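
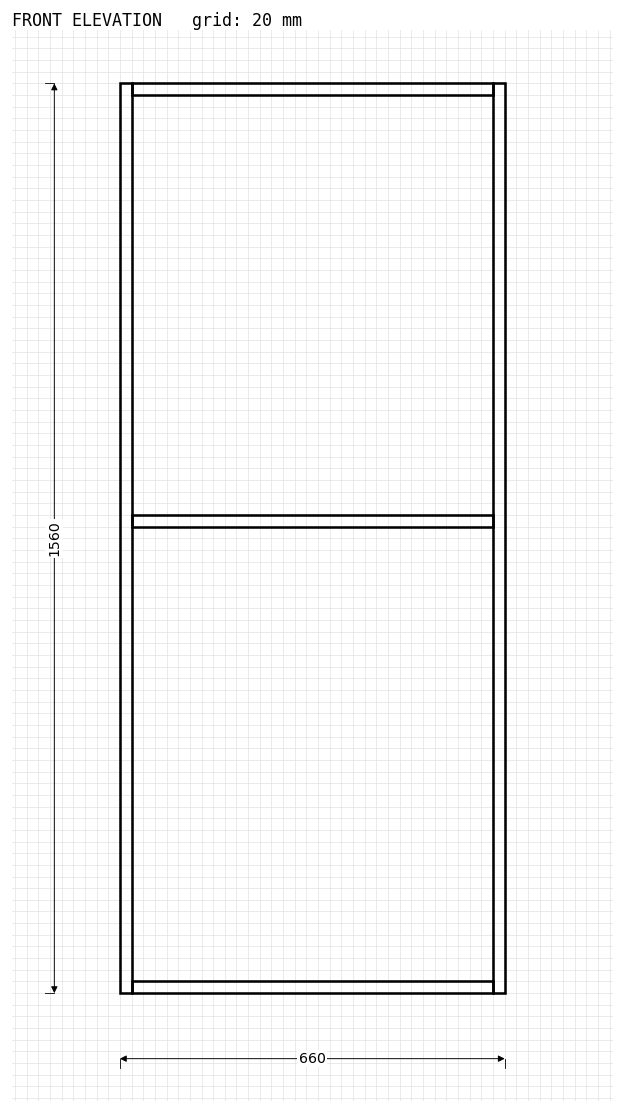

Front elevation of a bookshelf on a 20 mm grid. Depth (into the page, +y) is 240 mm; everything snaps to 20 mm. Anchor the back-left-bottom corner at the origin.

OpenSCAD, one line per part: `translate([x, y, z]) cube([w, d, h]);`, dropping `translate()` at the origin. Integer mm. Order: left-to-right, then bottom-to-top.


cube([20, 240, 1560]);
translate([20, 0, 0]) cube([620, 240, 20]);
translate([20, 0, 800]) cube([620, 240, 20]);
translate([20, 0, 1540]) cube([620, 240, 20]);
translate([640, 0, 0]) cube([20, 240, 1560]);


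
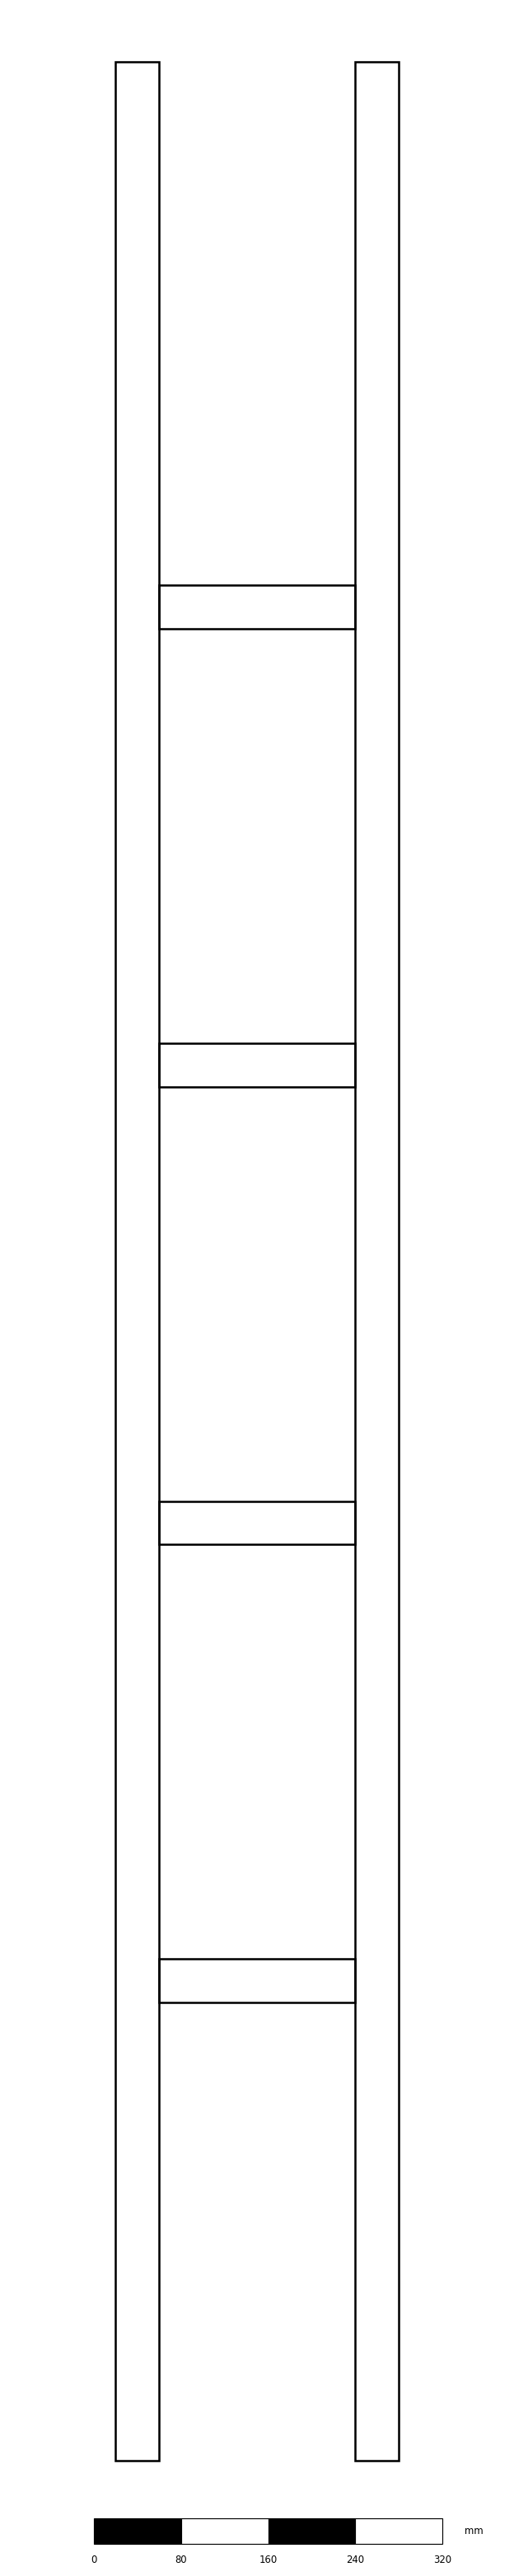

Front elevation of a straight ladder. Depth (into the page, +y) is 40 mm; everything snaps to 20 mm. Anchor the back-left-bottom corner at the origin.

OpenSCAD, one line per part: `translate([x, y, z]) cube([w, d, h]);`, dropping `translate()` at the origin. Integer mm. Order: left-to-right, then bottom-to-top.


cube([40, 40, 2200]);
translate([40, 0, 420]) cube([180, 40, 40]);
translate([40, 0, 840]) cube([180, 40, 40]);
translate([40, 0, 1260]) cube([180, 40, 40]);
translate([40, 0, 1680]) cube([180, 40, 40]);
translate([220, 0, 0]) cube([40, 40, 2200]);


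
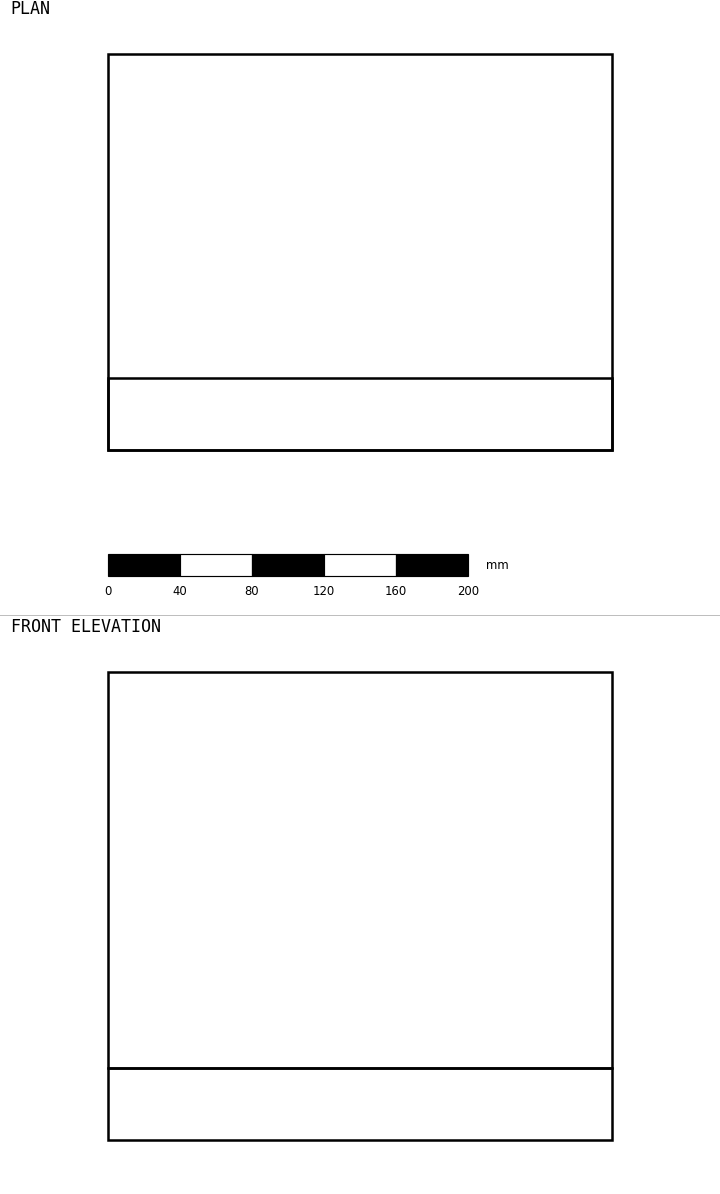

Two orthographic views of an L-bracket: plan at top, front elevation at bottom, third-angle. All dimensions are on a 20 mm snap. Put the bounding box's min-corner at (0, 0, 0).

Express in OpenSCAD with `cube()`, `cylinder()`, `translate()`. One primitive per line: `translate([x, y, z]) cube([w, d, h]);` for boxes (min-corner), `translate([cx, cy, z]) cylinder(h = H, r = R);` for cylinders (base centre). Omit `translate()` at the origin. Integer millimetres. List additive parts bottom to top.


cube([280, 220, 40]);
translate([0, 0, 40]) cube([280, 40, 220]);


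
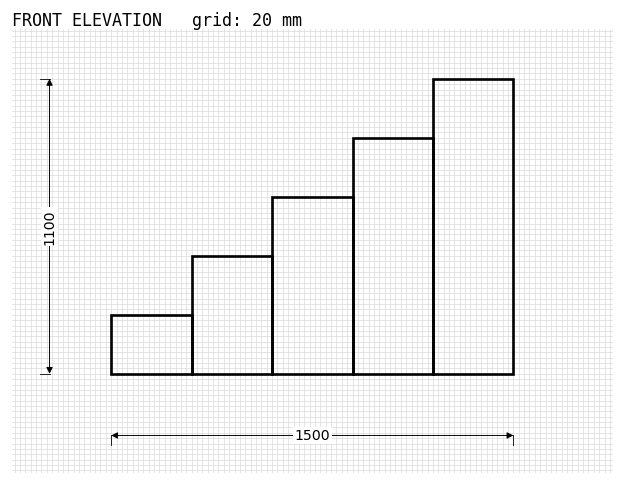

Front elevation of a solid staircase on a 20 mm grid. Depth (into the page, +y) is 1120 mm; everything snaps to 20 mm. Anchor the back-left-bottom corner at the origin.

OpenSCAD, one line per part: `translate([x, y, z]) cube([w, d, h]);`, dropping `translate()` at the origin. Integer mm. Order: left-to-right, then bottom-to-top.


cube([300, 1120, 220]);
translate([300, 0, 0]) cube([300, 1120, 440]);
translate([600, 0, 0]) cube([300, 1120, 660]);
translate([900, 0, 0]) cube([300, 1120, 880]);
translate([1200, 0, 0]) cube([300, 1120, 1100]);


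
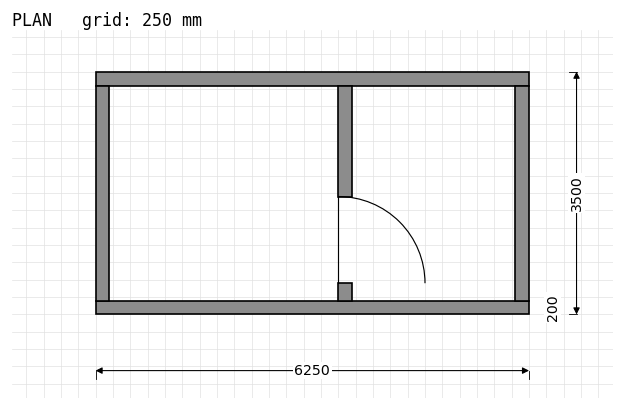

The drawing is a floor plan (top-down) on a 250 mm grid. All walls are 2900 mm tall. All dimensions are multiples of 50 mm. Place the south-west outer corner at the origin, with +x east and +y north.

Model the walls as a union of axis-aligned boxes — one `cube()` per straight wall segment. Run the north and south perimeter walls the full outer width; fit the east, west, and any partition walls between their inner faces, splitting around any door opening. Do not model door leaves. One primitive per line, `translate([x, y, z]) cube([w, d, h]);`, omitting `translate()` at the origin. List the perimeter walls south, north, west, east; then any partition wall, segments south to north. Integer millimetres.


cube([6250, 200, 2900]);
translate([0, 3300, 0]) cube([6250, 200, 2900]);
translate([0, 200, 0]) cube([200, 3100, 2900]);
translate([6050, 200, 0]) cube([200, 3100, 2900]);
translate([3500, 200, 0]) cube([200, 250, 2900]);
translate([3500, 1700, 0]) cube([200, 1600, 2900]);


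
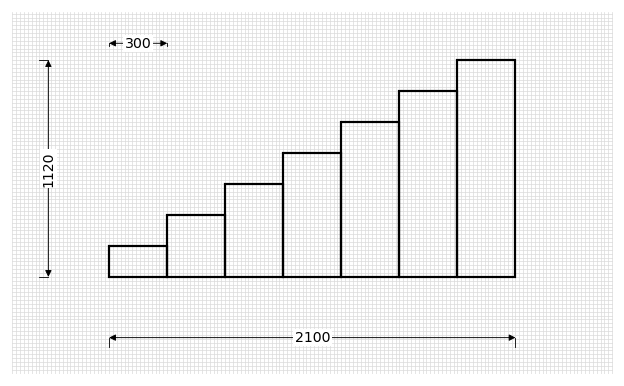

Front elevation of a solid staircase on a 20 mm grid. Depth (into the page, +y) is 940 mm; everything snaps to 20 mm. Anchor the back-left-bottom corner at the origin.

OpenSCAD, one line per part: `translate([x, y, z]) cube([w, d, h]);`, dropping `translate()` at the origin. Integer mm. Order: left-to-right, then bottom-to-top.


cube([300, 940, 160]);
translate([300, 0, 0]) cube([300, 940, 320]);
translate([600, 0, 0]) cube([300, 940, 480]);
translate([900, 0, 0]) cube([300, 940, 640]);
translate([1200, 0, 0]) cube([300, 940, 800]);
translate([1500, 0, 0]) cube([300, 940, 960]);
translate([1800, 0, 0]) cube([300, 940, 1120]);


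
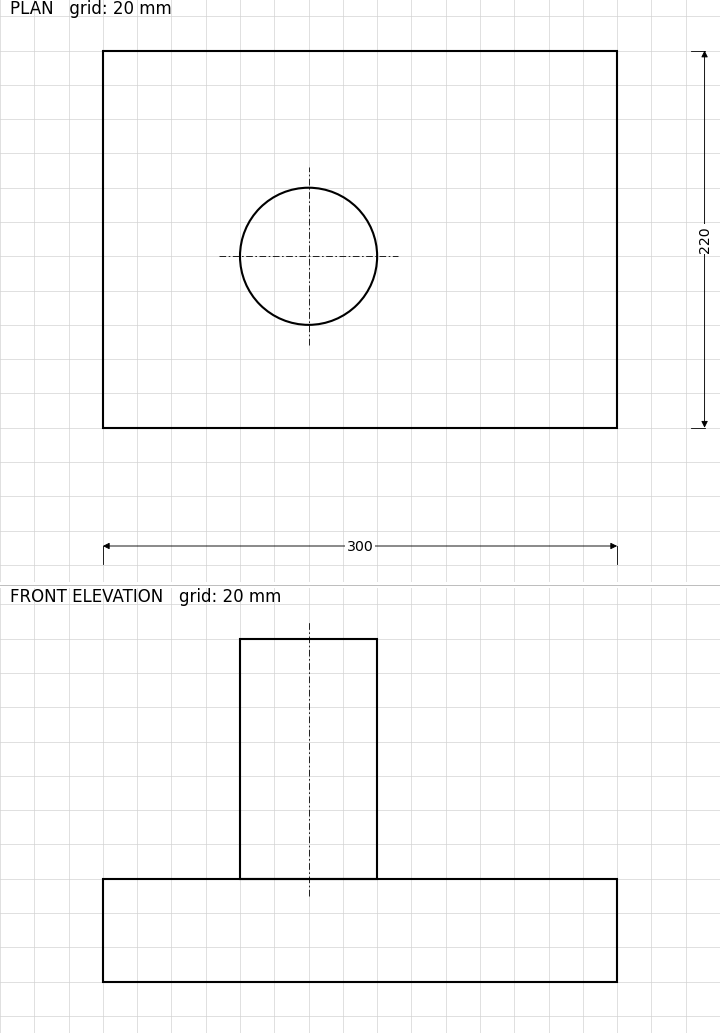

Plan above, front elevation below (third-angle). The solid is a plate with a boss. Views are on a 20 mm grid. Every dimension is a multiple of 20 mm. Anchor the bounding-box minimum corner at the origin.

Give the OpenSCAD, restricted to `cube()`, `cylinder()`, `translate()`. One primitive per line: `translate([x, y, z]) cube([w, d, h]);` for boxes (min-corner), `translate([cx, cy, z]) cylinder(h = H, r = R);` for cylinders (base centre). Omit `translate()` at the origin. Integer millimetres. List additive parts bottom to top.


cube([300, 220, 60]);
translate([120, 100, 60]) cylinder(h = 140, r = 40);


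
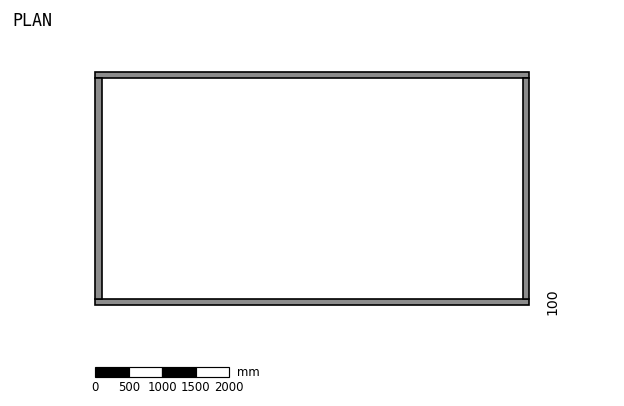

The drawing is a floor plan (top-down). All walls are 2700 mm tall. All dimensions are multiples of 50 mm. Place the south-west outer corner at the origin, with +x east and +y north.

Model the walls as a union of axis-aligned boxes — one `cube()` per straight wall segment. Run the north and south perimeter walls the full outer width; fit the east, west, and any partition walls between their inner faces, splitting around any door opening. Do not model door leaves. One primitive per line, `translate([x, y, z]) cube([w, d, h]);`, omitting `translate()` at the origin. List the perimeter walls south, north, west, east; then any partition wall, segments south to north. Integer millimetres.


cube([6500, 100, 2700]);
translate([0, 3400, 0]) cube([6500, 100, 2700]);
translate([0, 100, 0]) cube([100, 3300, 2700]);
translate([6400, 100, 0]) cube([100, 3300, 2700]);


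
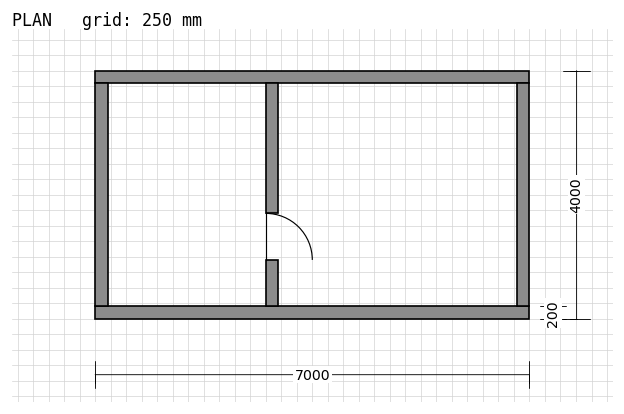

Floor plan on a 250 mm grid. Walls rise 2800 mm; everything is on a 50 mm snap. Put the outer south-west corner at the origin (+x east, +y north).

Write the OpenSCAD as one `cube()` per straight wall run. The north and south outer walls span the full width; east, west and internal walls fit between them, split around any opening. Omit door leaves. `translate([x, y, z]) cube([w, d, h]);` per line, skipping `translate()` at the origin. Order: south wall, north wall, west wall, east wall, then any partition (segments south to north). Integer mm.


cube([7000, 200, 2800]);
translate([0, 3800, 0]) cube([7000, 200, 2800]);
translate([0, 200, 0]) cube([200, 3600, 2800]);
translate([6800, 200, 0]) cube([200, 3600, 2800]);
translate([2750, 200, 0]) cube([200, 750, 2800]);
translate([2750, 1700, 0]) cube([200, 2100, 2800]);


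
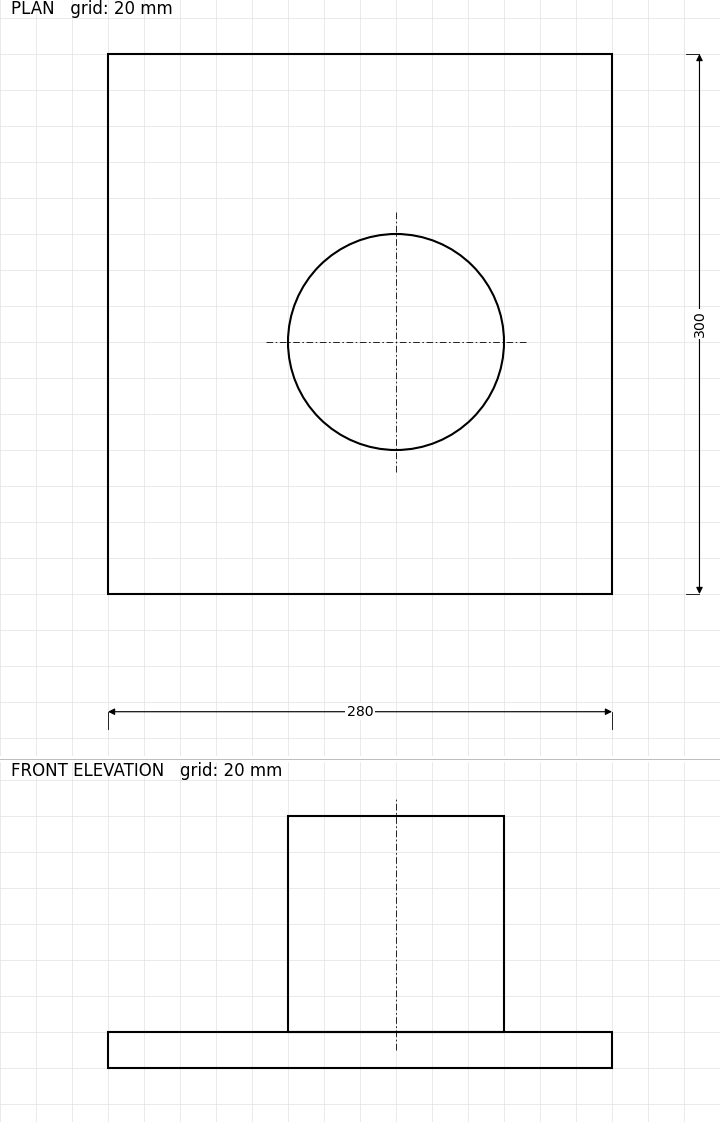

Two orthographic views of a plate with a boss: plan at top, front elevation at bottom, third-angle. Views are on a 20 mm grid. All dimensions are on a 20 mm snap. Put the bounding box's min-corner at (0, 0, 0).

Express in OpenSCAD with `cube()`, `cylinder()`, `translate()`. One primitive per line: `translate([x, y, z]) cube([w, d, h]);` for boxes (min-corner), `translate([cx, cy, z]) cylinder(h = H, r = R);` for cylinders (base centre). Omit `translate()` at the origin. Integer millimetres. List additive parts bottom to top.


cube([280, 300, 20]);
translate([160, 140, 20]) cylinder(h = 120, r = 60);


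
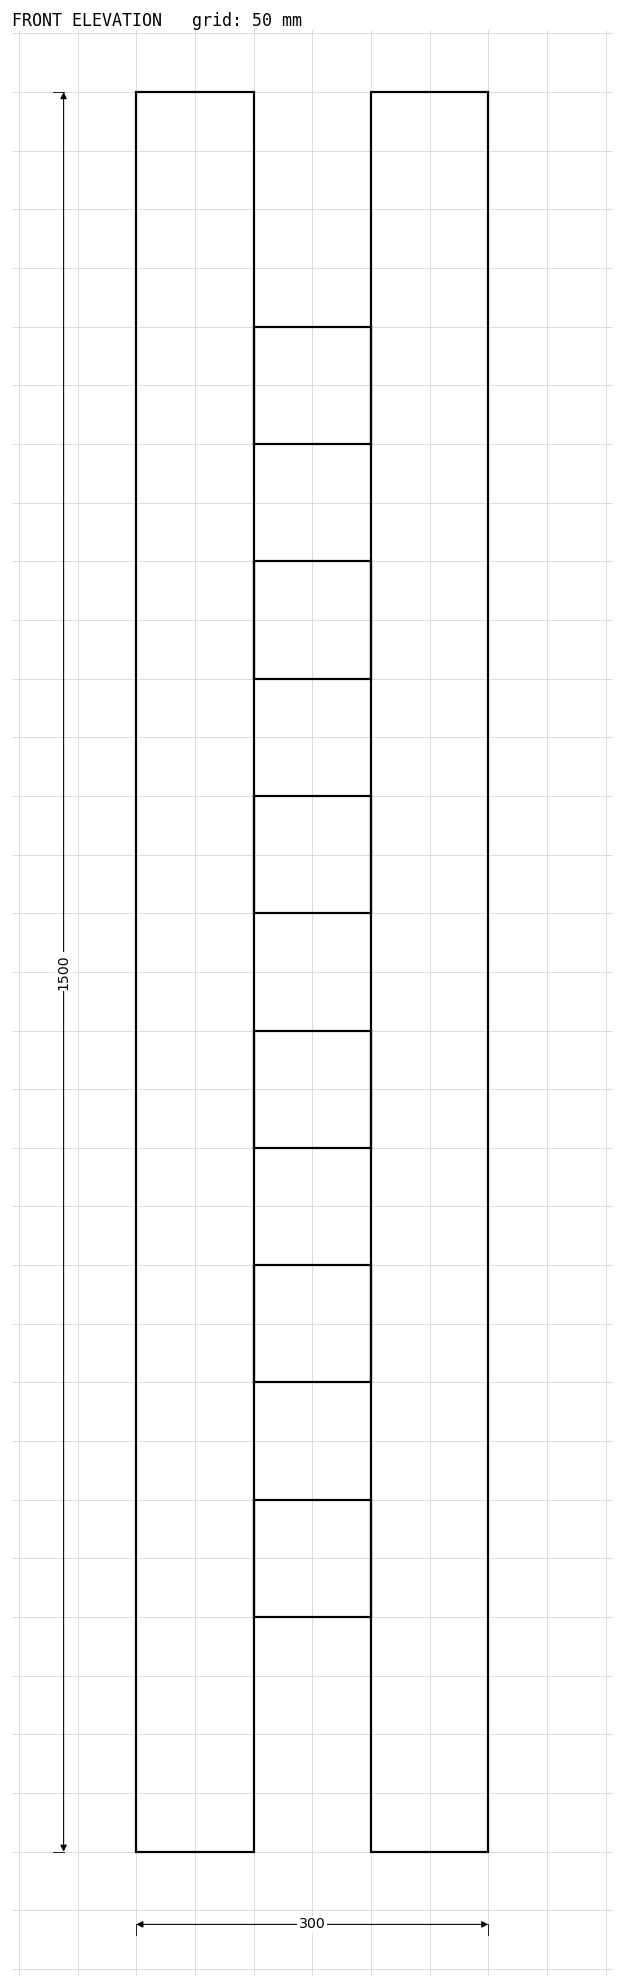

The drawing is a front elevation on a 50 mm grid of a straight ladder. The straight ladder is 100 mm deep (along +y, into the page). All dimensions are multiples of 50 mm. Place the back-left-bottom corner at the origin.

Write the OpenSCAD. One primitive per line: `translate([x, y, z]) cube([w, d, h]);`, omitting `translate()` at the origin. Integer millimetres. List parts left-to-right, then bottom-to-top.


cube([100, 100, 1500]);
translate([100, 0, 200]) cube([100, 100, 100]);
translate([100, 0, 400]) cube([100, 100, 100]);
translate([100, 0, 600]) cube([100, 100, 100]);
translate([100, 0, 800]) cube([100, 100, 100]);
translate([100, 0, 1000]) cube([100, 100, 100]);
translate([100, 0, 1200]) cube([100, 100, 100]);
translate([200, 0, 0]) cube([100, 100, 1500]);


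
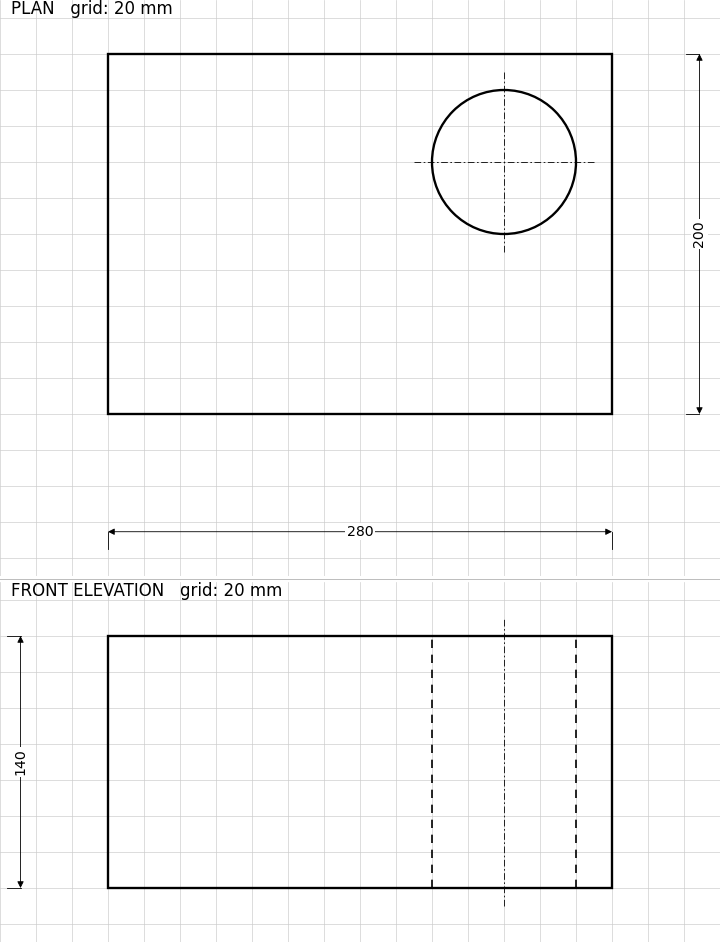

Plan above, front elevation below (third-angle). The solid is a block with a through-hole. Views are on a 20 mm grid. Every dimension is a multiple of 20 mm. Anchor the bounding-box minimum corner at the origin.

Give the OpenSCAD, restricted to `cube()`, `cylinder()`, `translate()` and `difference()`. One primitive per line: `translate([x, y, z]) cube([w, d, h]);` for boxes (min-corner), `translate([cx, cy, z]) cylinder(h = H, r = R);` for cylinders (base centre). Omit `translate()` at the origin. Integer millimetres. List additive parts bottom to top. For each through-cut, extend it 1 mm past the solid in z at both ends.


difference() {
  cube([280, 200, 140]);
  translate([220, 140, -1]) cylinder(h = 142, r = 40);
}


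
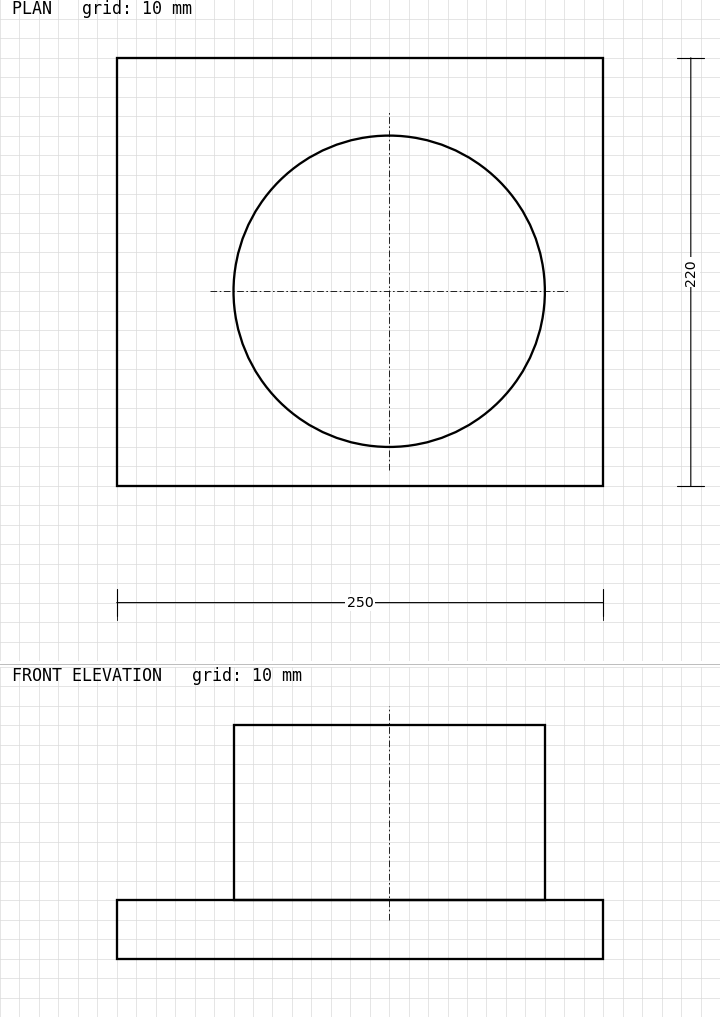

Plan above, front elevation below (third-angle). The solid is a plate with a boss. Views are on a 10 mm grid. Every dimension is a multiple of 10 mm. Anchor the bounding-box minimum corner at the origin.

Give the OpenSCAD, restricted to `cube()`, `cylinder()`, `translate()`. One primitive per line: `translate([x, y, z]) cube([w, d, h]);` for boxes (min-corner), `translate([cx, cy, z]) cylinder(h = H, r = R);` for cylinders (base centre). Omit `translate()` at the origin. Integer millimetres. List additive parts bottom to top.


cube([250, 220, 30]);
translate([140, 100, 30]) cylinder(h = 90, r = 80);


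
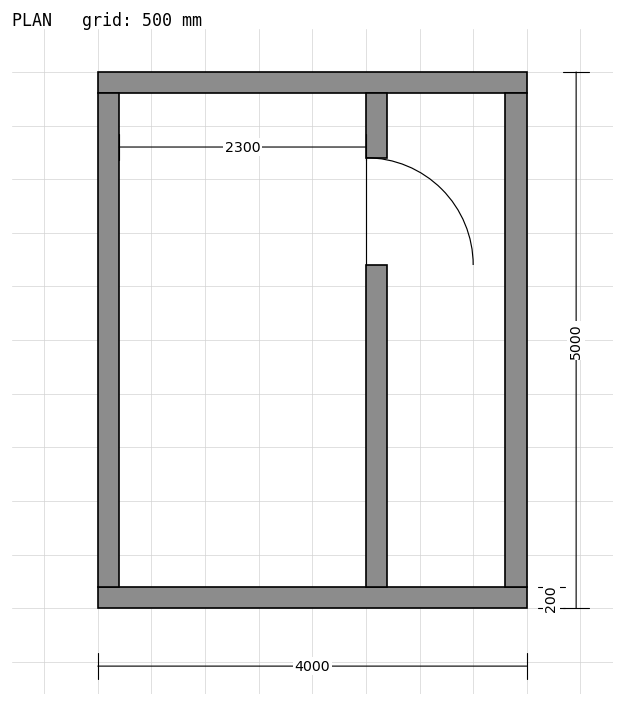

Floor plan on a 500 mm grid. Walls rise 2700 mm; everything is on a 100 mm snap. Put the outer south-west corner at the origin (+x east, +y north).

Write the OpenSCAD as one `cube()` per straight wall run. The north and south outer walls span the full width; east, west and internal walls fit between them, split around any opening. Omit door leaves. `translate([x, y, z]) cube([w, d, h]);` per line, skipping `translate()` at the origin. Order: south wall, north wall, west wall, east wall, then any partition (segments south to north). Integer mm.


cube([4000, 200, 2700]);
translate([0, 4800, 0]) cube([4000, 200, 2700]);
translate([0, 200, 0]) cube([200, 4600, 2700]);
translate([3800, 200, 0]) cube([200, 4600, 2700]);
translate([2500, 200, 0]) cube([200, 3000, 2700]);
translate([2500, 4200, 0]) cube([200, 600, 2700]);


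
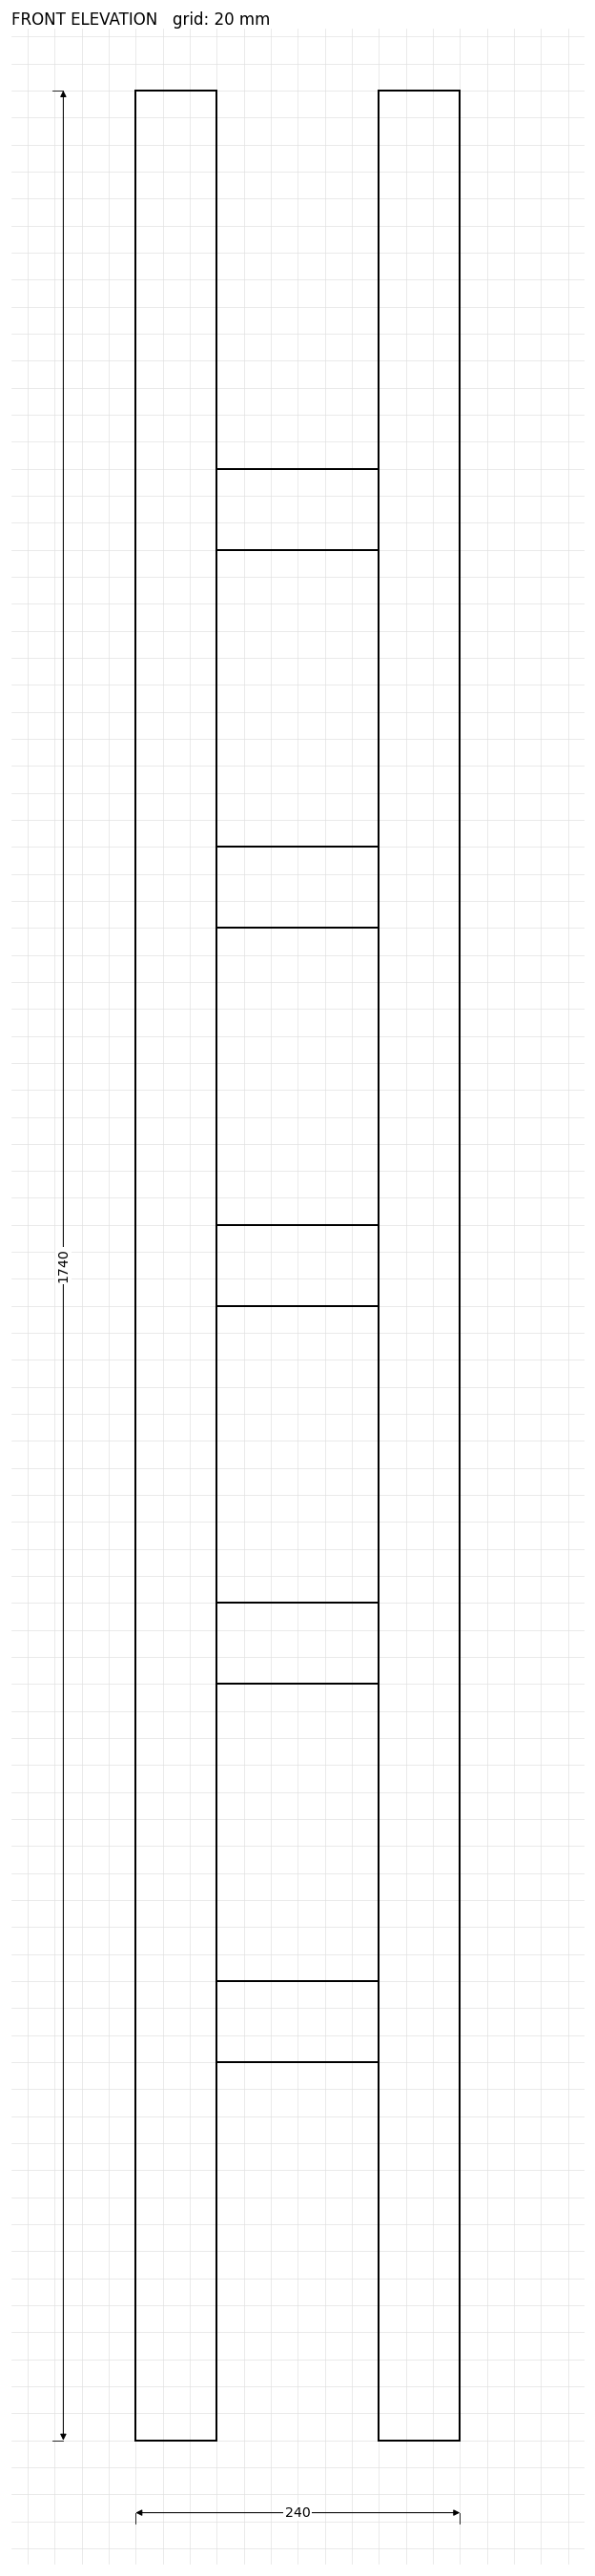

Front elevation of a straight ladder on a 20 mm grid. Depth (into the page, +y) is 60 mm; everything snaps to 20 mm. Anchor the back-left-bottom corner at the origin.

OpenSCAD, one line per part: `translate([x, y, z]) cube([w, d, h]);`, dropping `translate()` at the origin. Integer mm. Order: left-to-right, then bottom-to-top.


cube([60, 60, 1740]);
translate([60, 0, 280]) cube([120, 60, 60]);
translate([60, 0, 560]) cube([120, 60, 60]);
translate([60, 0, 840]) cube([120, 60, 60]);
translate([60, 0, 1120]) cube([120, 60, 60]);
translate([60, 0, 1400]) cube([120, 60, 60]);
translate([180, 0, 0]) cube([60, 60, 1740]);


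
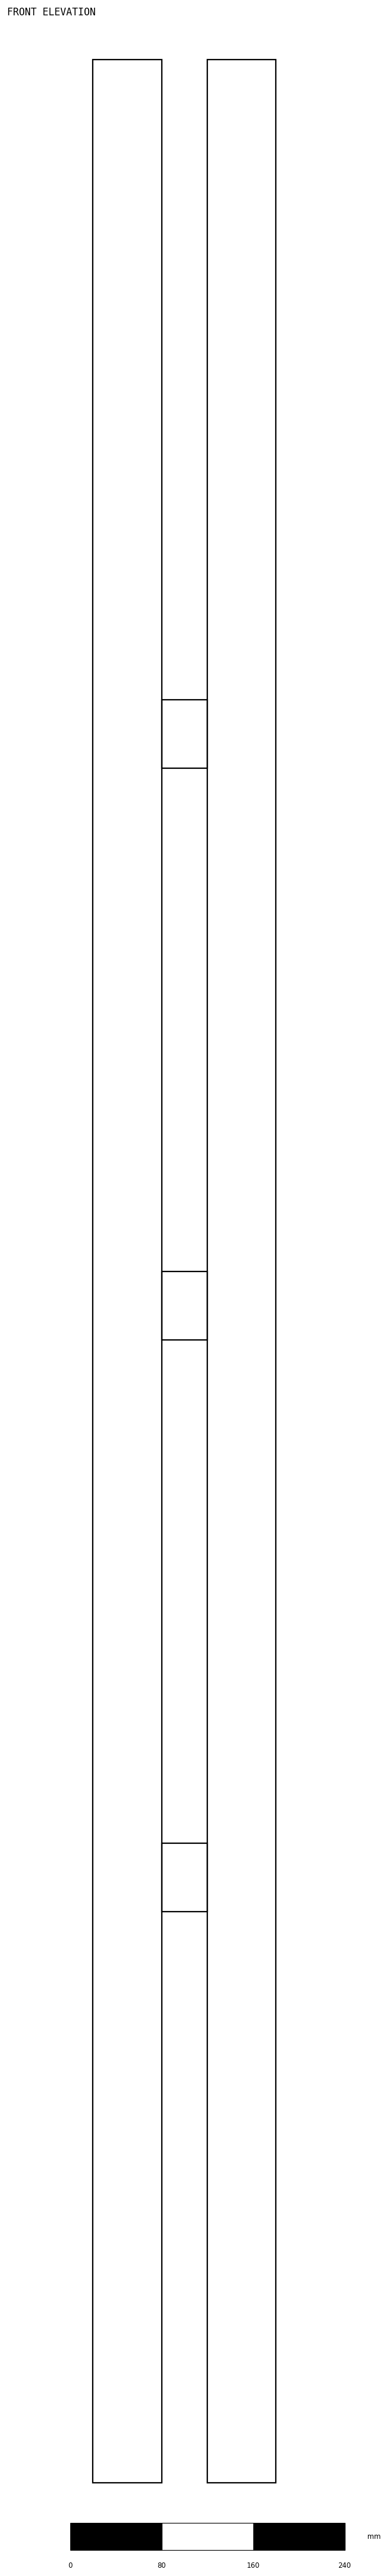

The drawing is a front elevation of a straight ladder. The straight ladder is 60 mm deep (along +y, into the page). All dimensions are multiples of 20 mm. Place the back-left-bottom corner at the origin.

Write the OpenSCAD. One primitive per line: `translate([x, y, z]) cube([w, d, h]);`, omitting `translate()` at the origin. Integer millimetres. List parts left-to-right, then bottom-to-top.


cube([60, 60, 2120]);
translate([60, 0, 500]) cube([40, 60, 60]);
translate([60, 0, 1000]) cube([40, 60, 60]);
translate([60, 0, 1500]) cube([40, 60, 60]);
translate([100, 0, 0]) cube([60, 60, 2120]);


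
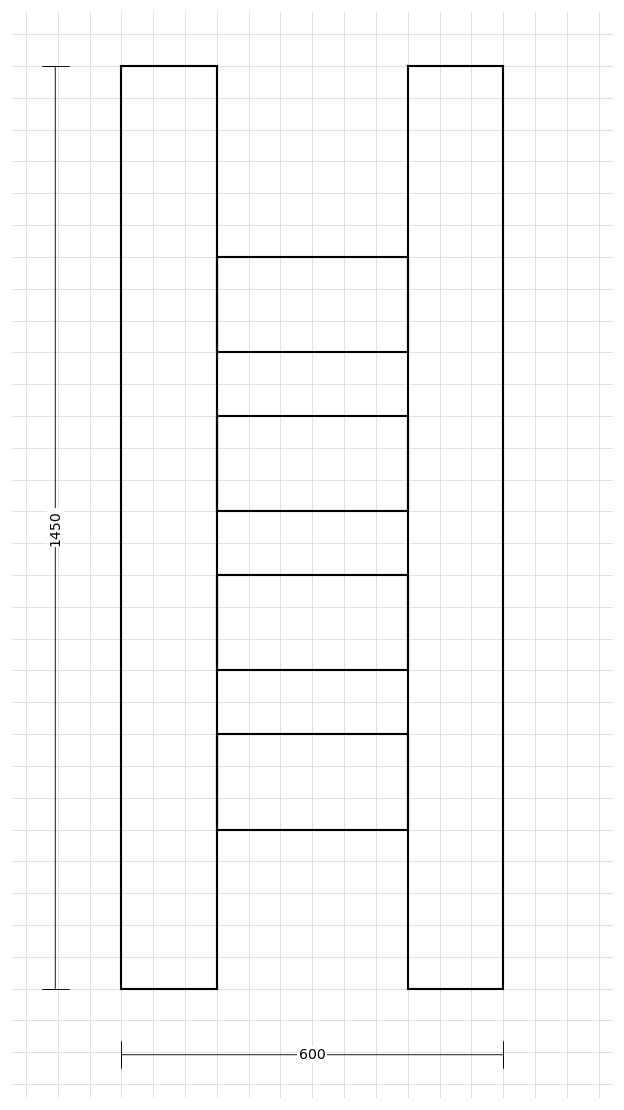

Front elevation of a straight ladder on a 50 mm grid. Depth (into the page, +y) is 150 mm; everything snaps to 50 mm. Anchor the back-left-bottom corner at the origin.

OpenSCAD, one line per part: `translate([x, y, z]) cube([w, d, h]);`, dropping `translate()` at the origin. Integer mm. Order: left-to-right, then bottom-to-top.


cube([150, 150, 1450]);
translate([150, 0, 250]) cube([300, 150, 150]);
translate([150, 0, 500]) cube([300, 150, 150]);
translate([150, 0, 750]) cube([300, 150, 150]);
translate([150, 0, 1000]) cube([300, 150, 150]);
translate([450, 0, 0]) cube([150, 150, 1450]);


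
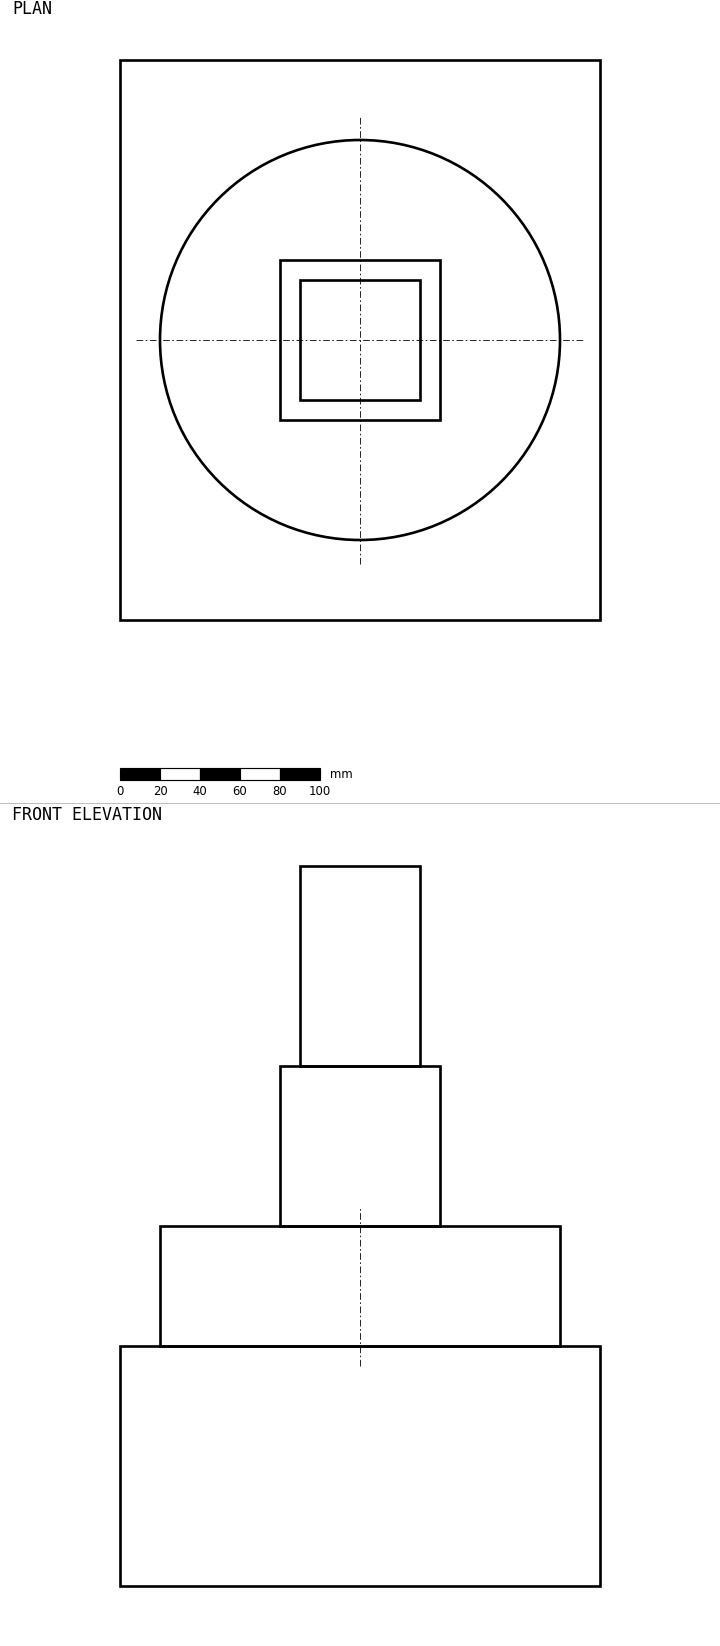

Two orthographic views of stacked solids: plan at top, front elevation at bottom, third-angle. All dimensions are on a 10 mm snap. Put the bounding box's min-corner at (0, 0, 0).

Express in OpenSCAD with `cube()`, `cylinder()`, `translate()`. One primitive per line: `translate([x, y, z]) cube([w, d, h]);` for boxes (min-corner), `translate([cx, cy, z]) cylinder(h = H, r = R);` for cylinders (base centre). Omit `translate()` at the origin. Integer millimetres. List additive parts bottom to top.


cube([240, 280, 120]);
translate([120, 140, 120]) cylinder(h = 60, r = 100);
translate([80, 100, 180]) cube([80, 80, 80]);
translate([90, 110, 260]) cube([60, 60, 100]);


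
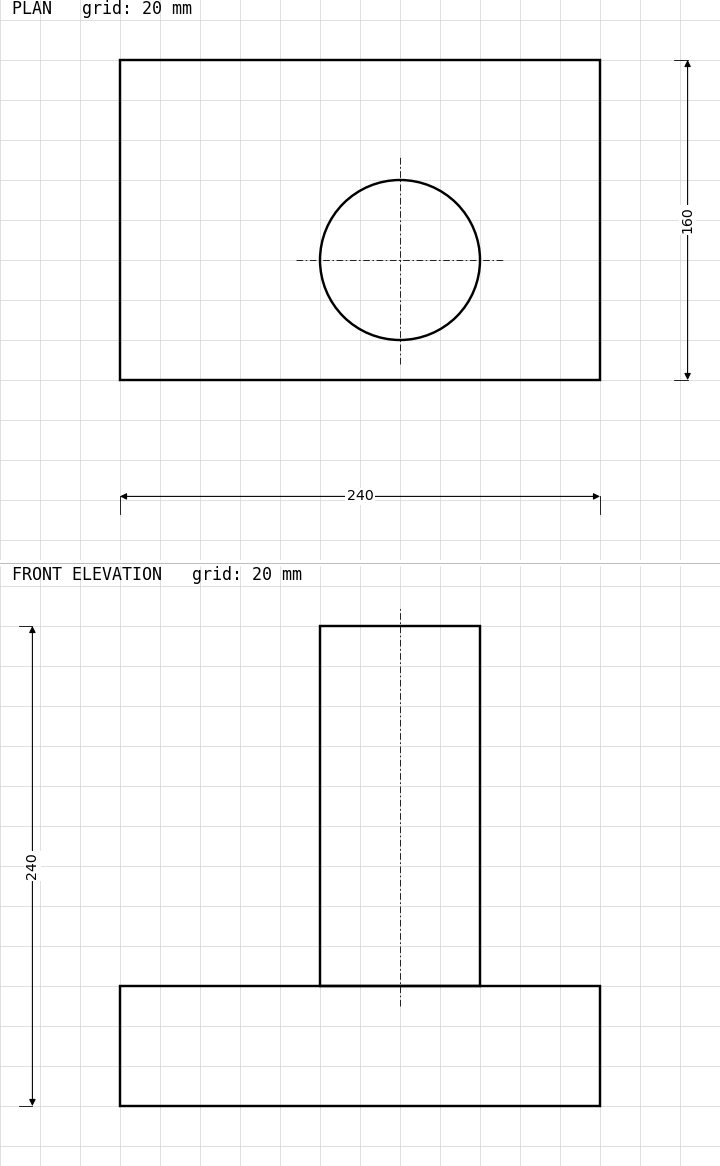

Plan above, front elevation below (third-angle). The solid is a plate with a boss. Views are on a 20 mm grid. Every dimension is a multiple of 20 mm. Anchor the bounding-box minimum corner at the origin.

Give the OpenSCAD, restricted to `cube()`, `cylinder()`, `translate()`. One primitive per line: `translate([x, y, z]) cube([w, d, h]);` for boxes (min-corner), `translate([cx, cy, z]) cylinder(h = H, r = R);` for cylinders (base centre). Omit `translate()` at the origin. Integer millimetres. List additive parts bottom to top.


cube([240, 160, 60]);
translate([140, 60, 60]) cylinder(h = 180, r = 40);


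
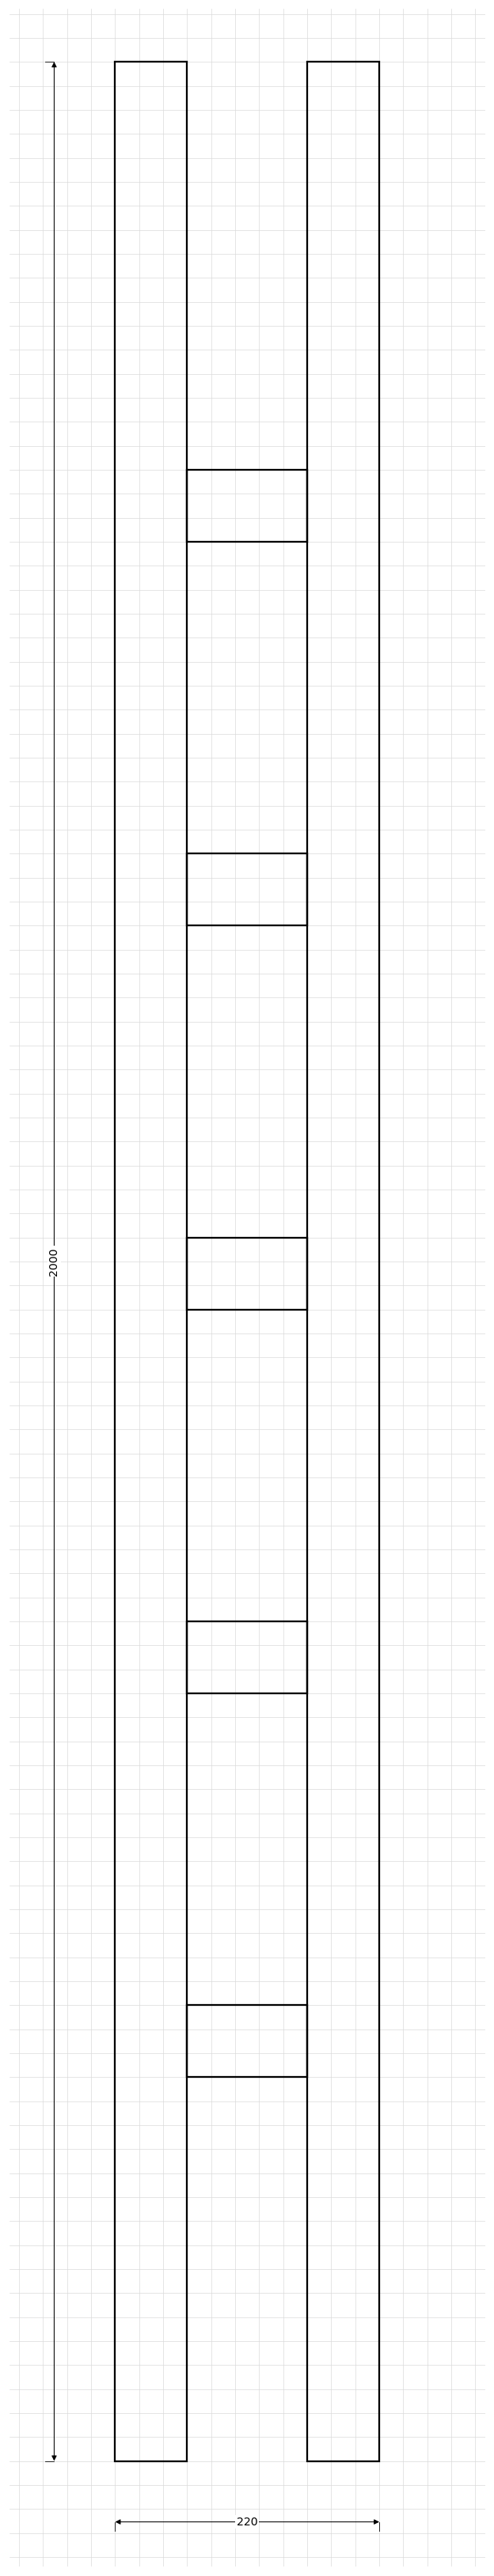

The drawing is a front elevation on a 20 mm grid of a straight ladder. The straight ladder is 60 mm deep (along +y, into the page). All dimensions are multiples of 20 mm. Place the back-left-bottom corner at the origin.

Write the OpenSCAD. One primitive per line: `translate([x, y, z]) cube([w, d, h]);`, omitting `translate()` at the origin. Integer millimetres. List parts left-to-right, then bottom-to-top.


cube([60, 60, 2000]);
translate([60, 0, 320]) cube([100, 60, 60]);
translate([60, 0, 640]) cube([100, 60, 60]);
translate([60, 0, 960]) cube([100, 60, 60]);
translate([60, 0, 1280]) cube([100, 60, 60]);
translate([60, 0, 1600]) cube([100, 60, 60]);
translate([160, 0, 0]) cube([60, 60, 2000]);


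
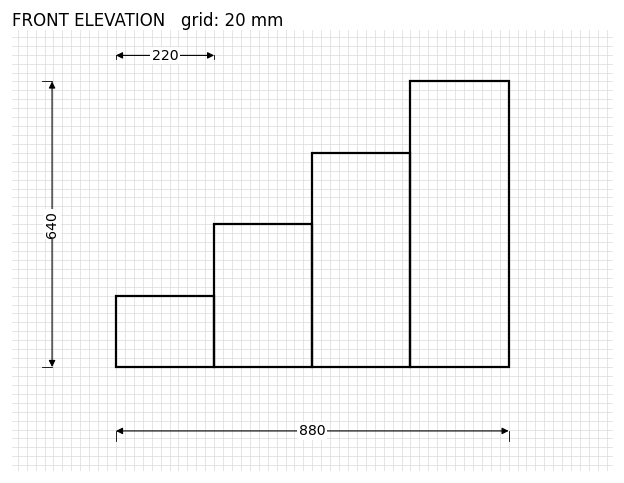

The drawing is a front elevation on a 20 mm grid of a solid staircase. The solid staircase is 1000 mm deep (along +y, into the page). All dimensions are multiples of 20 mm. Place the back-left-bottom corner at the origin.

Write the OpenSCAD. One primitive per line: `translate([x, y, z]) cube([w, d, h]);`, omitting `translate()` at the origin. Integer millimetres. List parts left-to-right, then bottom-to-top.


cube([220, 1000, 160]);
translate([220, 0, 0]) cube([220, 1000, 320]);
translate([440, 0, 0]) cube([220, 1000, 480]);
translate([660, 0, 0]) cube([220, 1000, 640]);


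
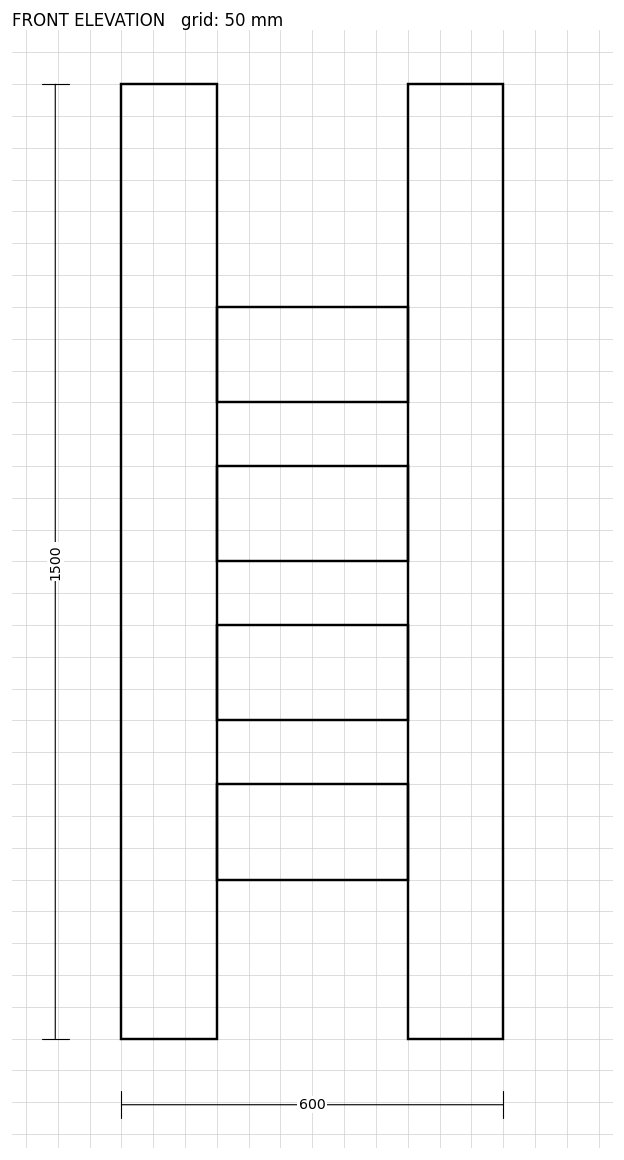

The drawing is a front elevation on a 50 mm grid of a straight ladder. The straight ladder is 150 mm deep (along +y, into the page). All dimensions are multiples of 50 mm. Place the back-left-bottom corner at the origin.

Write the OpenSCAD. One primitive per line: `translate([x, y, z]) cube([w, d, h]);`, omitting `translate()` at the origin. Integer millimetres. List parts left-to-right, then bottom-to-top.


cube([150, 150, 1500]);
translate([150, 0, 250]) cube([300, 150, 150]);
translate([150, 0, 500]) cube([300, 150, 150]);
translate([150, 0, 750]) cube([300, 150, 150]);
translate([150, 0, 1000]) cube([300, 150, 150]);
translate([450, 0, 0]) cube([150, 150, 1500]);


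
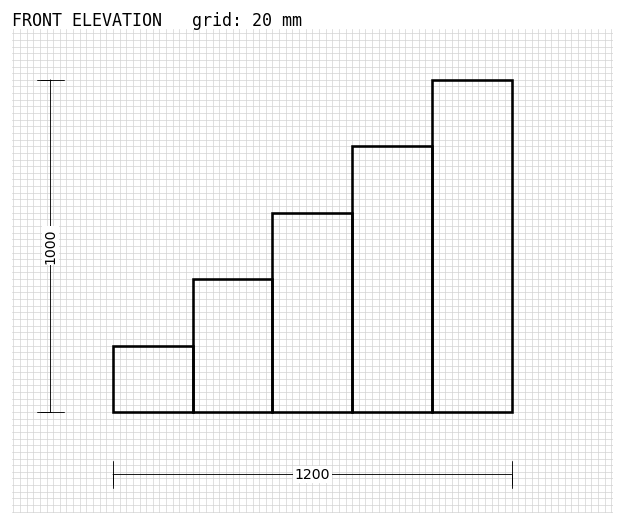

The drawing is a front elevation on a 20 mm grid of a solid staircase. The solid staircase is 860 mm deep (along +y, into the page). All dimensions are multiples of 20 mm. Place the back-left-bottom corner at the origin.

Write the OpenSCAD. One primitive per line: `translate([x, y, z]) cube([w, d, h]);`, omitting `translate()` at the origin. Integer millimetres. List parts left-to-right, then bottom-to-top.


cube([240, 860, 200]);
translate([240, 0, 0]) cube([240, 860, 400]);
translate([480, 0, 0]) cube([240, 860, 600]);
translate([720, 0, 0]) cube([240, 860, 800]);
translate([960, 0, 0]) cube([240, 860, 1000]);


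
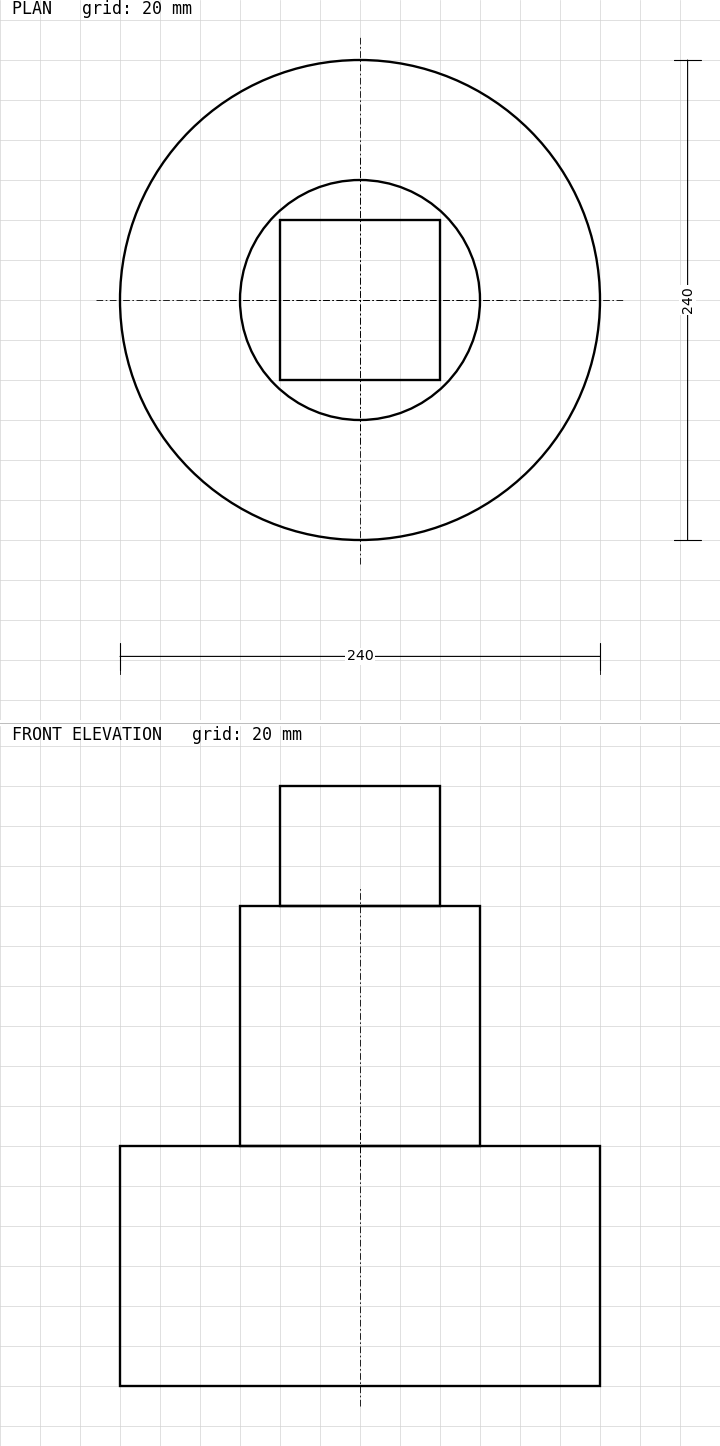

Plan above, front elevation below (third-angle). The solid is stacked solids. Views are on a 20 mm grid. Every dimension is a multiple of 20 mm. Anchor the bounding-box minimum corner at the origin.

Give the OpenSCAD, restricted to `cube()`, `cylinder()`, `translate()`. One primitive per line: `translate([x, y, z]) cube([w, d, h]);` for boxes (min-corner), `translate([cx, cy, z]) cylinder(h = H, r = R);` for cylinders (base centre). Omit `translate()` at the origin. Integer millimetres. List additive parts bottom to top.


translate([120, 120, 0]) cylinder(h = 120, r = 120);
translate([120, 120, 120]) cylinder(h = 120, r = 60);
translate([80, 80, 240]) cube([80, 80, 60]);


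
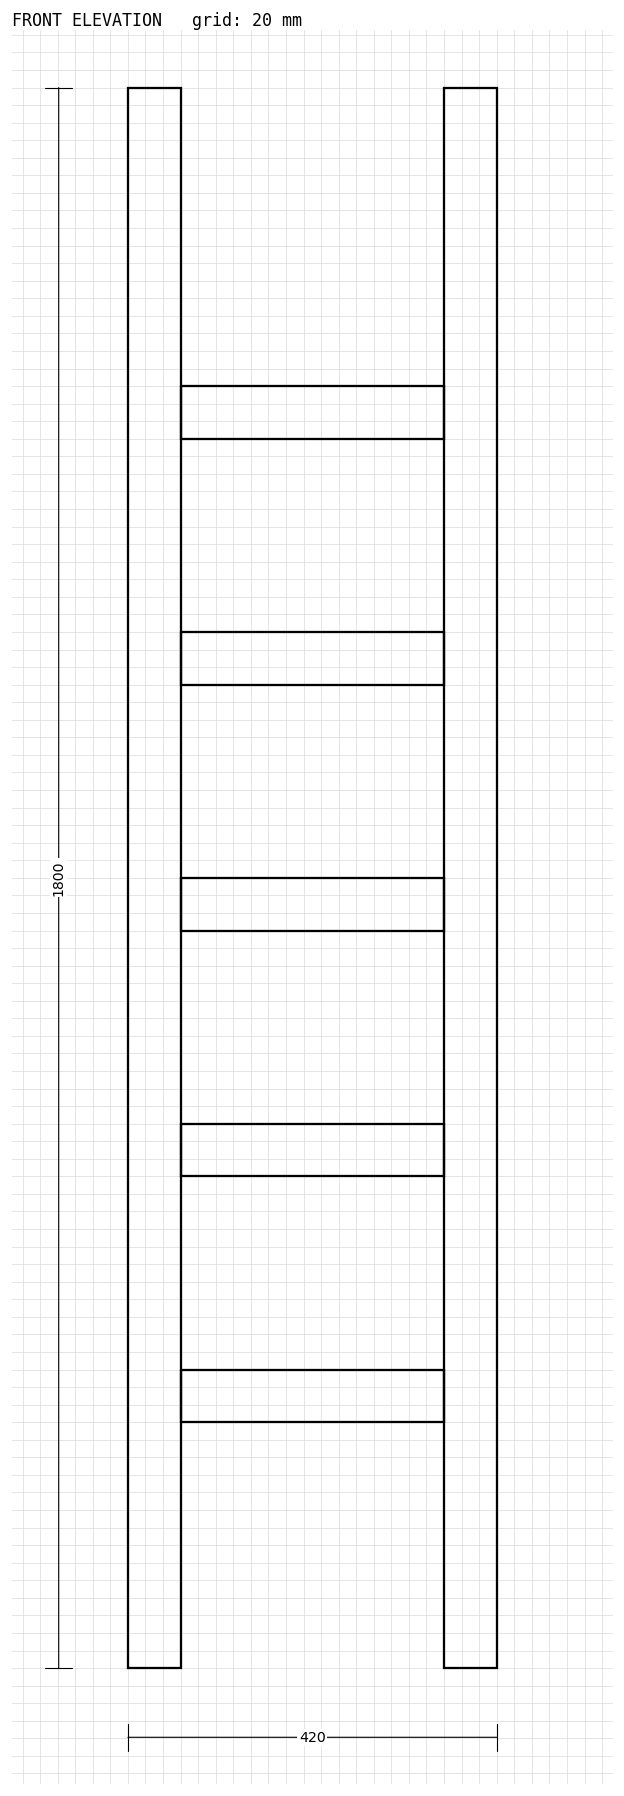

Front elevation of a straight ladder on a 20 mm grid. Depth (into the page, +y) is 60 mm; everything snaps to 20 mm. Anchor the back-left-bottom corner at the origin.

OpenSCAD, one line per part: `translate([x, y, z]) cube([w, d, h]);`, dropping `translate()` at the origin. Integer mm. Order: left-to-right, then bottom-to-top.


cube([60, 60, 1800]);
translate([60, 0, 280]) cube([300, 60, 60]);
translate([60, 0, 560]) cube([300, 60, 60]);
translate([60, 0, 840]) cube([300, 60, 60]);
translate([60, 0, 1120]) cube([300, 60, 60]);
translate([60, 0, 1400]) cube([300, 60, 60]);
translate([360, 0, 0]) cube([60, 60, 1800]);


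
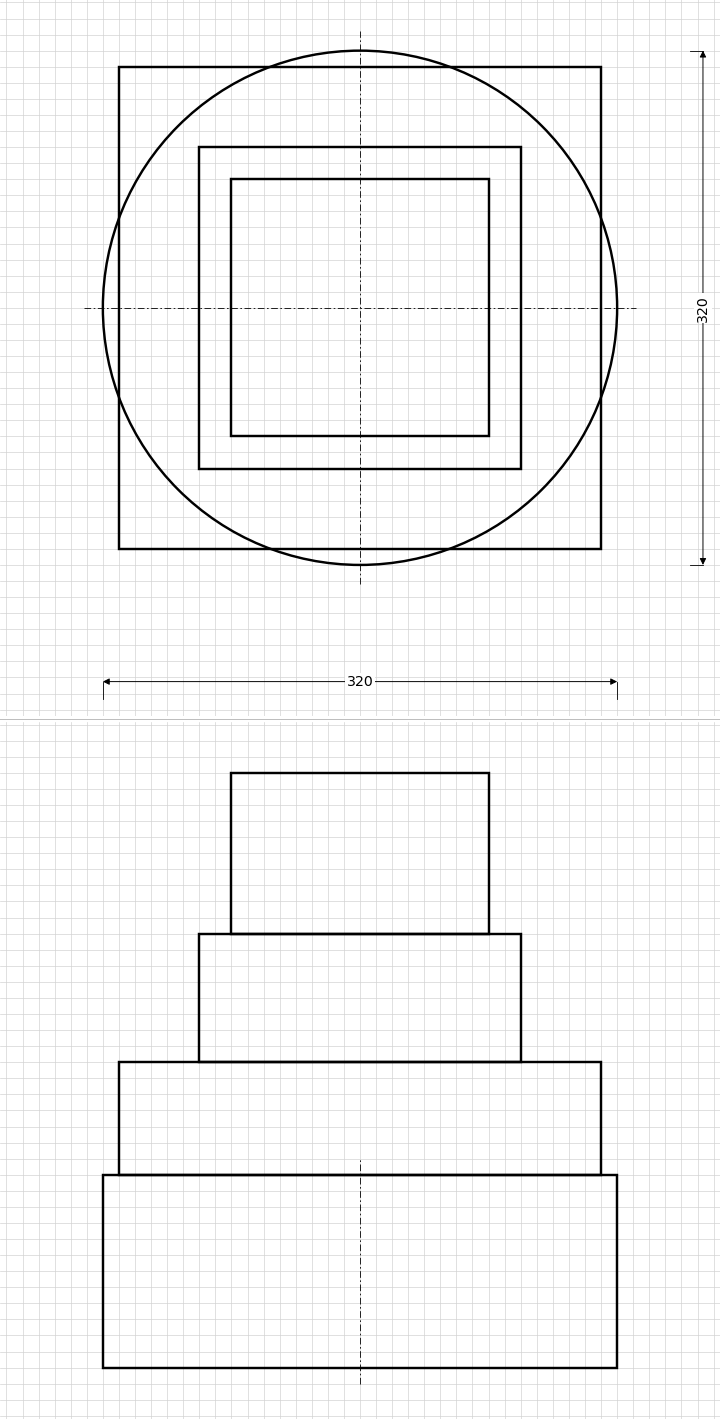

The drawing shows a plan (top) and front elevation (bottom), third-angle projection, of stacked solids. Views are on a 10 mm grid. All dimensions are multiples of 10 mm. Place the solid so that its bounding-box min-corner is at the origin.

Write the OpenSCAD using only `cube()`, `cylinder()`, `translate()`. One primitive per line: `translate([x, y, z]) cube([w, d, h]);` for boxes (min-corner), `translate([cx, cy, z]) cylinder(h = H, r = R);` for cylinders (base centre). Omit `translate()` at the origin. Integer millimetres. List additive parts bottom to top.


translate([160, 160, 0]) cylinder(h = 120, r = 160);
translate([10, 10, 120]) cube([300, 300, 70]);
translate([60, 60, 190]) cube([200, 200, 80]);
translate([80, 80, 270]) cube([160, 160, 100]);


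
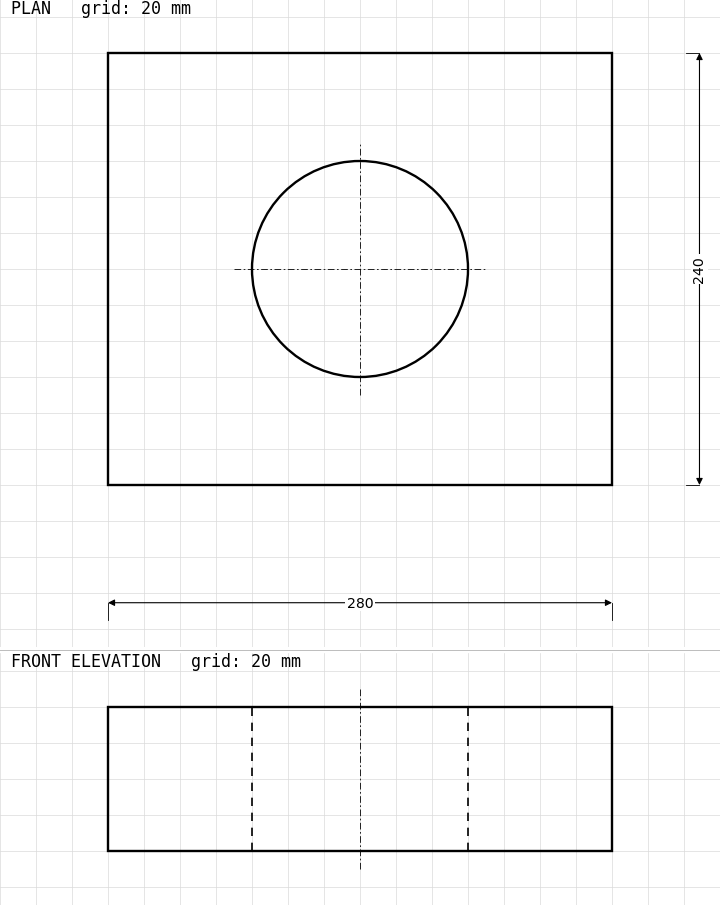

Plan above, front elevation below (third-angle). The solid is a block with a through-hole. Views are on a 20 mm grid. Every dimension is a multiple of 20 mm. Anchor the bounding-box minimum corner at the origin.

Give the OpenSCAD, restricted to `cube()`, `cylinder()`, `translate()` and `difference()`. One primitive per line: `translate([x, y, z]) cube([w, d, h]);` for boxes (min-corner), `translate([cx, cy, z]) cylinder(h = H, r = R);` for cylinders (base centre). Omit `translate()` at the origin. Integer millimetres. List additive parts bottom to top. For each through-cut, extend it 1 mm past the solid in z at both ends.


difference() {
  cube([280, 240, 80]);
  translate([140, 120, -1]) cylinder(h = 82, r = 60);
}


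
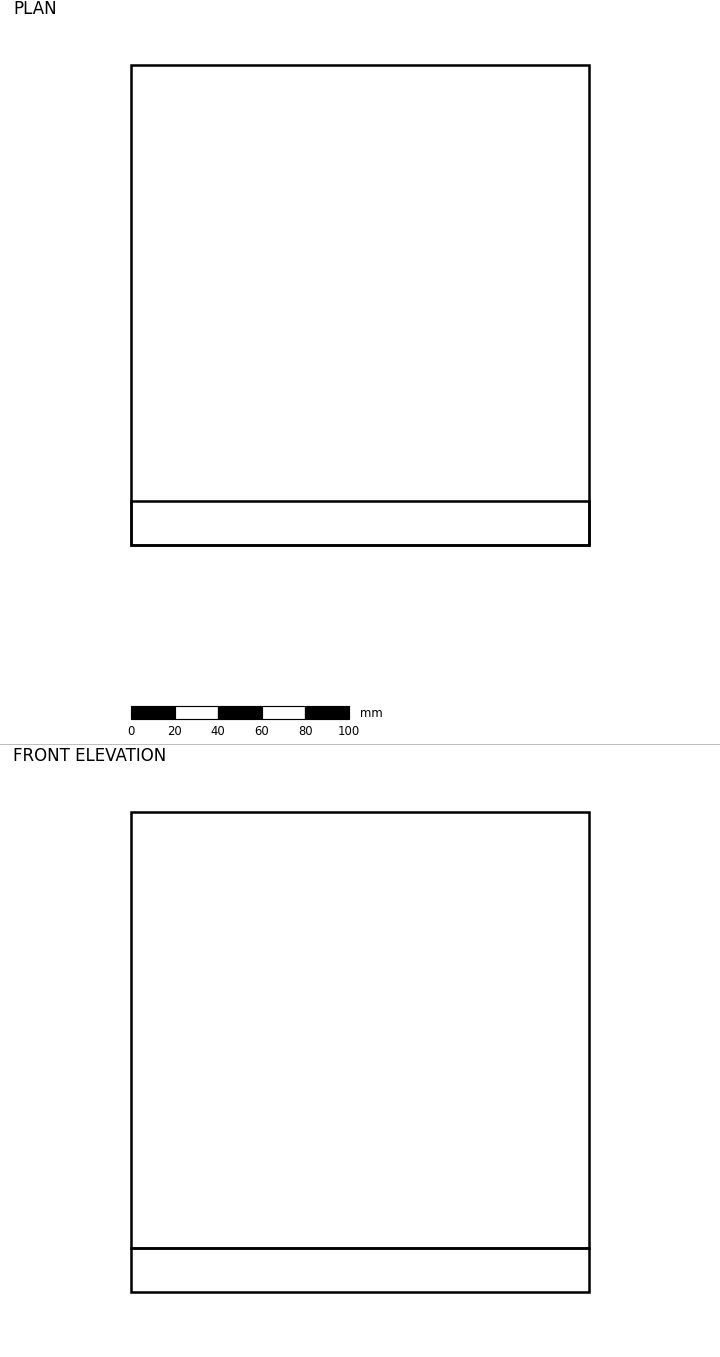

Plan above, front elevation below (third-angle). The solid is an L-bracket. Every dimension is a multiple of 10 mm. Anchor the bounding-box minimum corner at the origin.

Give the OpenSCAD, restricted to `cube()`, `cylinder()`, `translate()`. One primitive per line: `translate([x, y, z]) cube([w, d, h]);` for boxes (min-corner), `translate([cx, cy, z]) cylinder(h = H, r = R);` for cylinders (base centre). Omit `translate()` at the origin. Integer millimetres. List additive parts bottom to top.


cube([210, 220, 20]);
translate([0, 0, 20]) cube([210, 20, 200]);


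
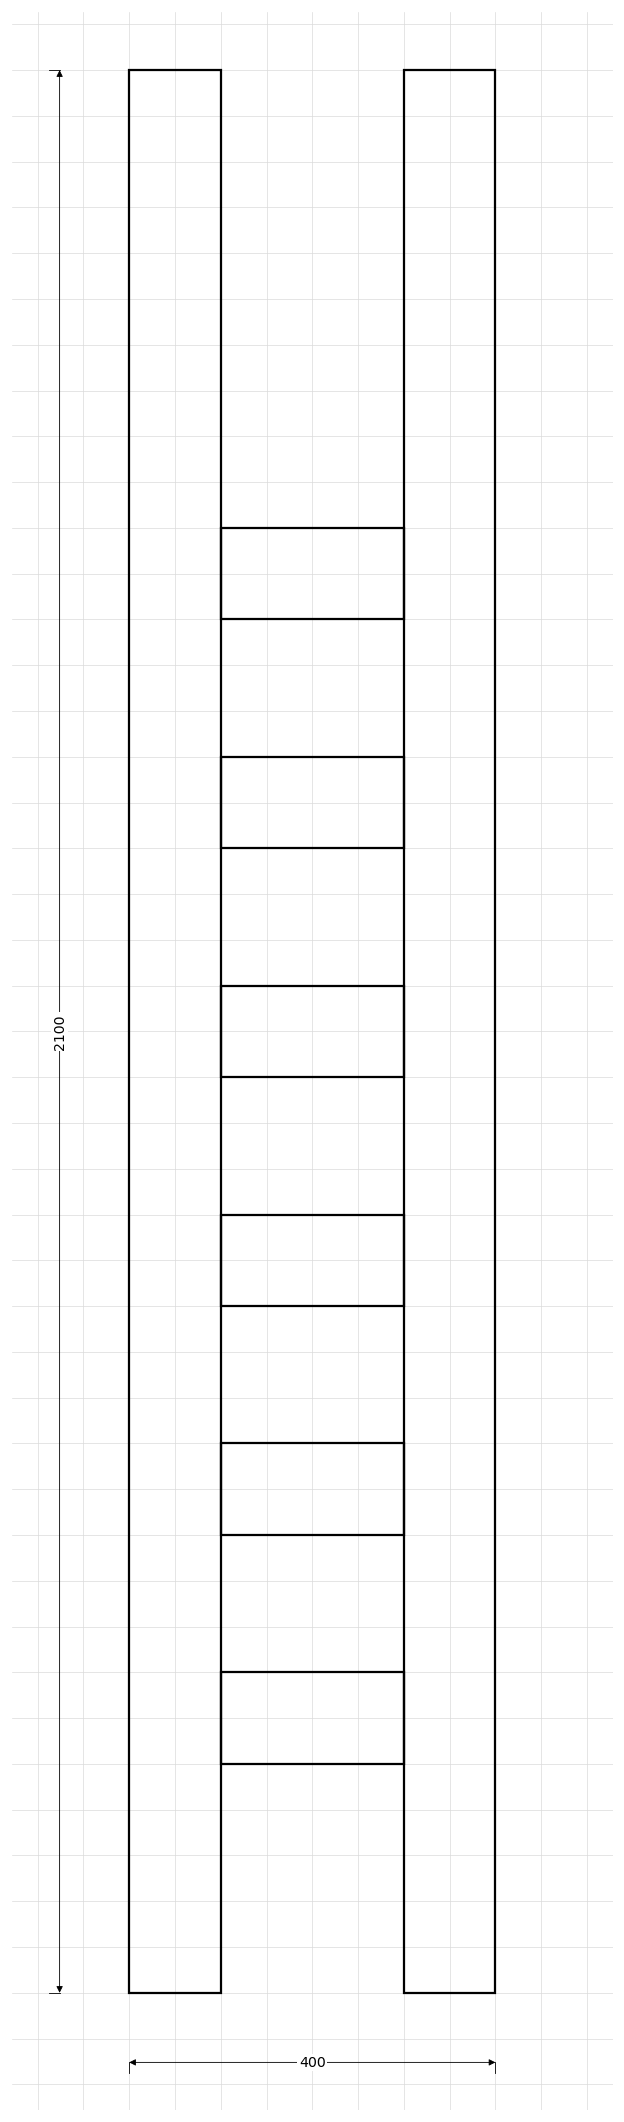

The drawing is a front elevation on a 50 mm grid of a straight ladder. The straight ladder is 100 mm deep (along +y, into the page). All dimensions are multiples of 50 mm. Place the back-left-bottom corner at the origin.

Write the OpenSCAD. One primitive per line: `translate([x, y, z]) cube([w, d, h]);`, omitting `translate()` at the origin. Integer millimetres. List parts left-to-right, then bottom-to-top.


cube([100, 100, 2100]);
translate([100, 0, 250]) cube([200, 100, 100]);
translate([100, 0, 500]) cube([200, 100, 100]);
translate([100, 0, 750]) cube([200, 100, 100]);
translate([100, 0, 1000]) cube([200, 100, 100]);
translate([100, 0, 1250]) cube([200, 100, 100]);
translate([100, 0, 1500]) cube([200, 100, 100]);
translate([300, 0, 0]) cube([100, 100, 2100]);


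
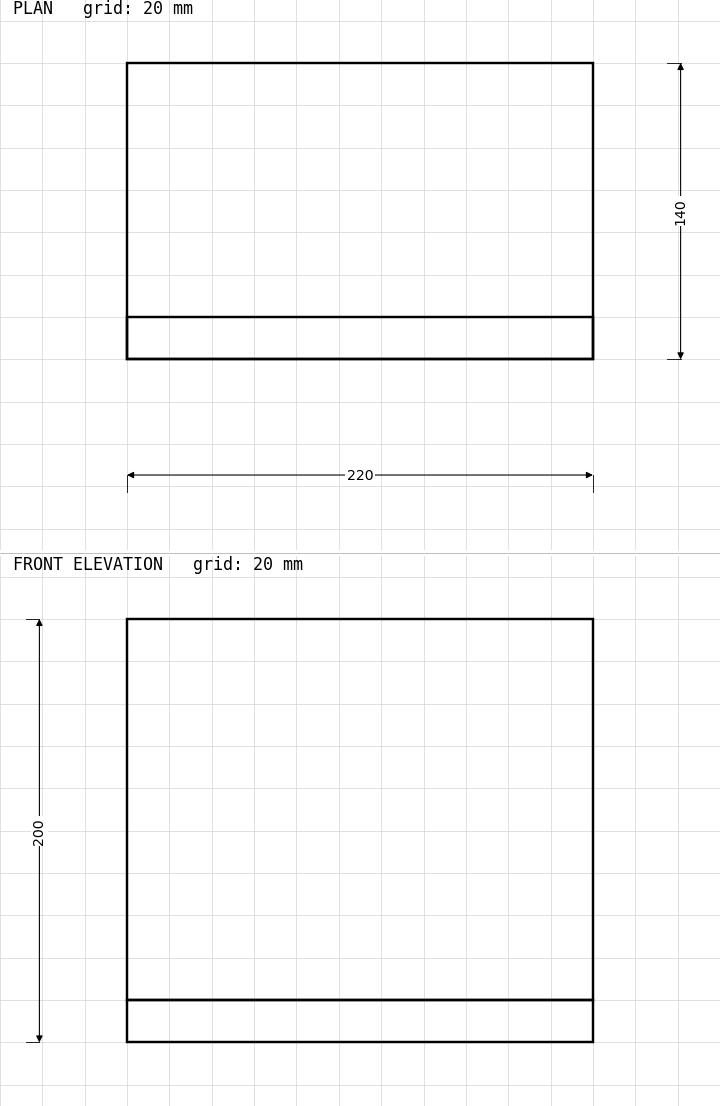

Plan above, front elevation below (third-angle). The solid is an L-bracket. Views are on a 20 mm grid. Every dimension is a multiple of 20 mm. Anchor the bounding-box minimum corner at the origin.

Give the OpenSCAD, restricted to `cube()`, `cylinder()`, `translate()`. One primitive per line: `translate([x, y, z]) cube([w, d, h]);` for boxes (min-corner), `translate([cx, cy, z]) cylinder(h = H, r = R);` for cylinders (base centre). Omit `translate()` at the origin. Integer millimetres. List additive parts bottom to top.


cube([220, 140, 20]);
translate([0, 0, 20]) cube([220, 20, 180]);
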